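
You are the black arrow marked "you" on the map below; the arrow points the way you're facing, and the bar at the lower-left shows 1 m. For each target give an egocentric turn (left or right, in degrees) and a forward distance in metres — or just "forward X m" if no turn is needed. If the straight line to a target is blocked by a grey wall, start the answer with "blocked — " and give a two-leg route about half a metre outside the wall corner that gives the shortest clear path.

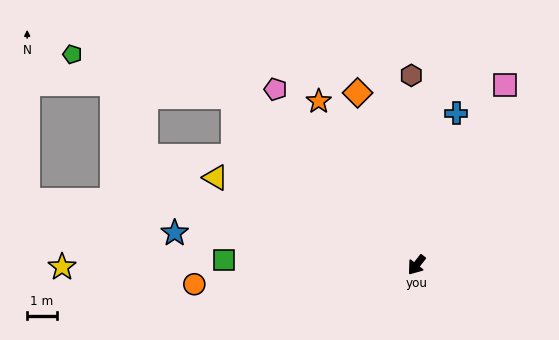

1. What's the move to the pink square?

turn right 168°, forward 6.8 m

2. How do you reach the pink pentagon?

turn right 103°, forward 7.7 m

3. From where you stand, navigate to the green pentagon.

blocked — turn right 94°, forward 8.5 m, then turn left 27°, forward 5.7 m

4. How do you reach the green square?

turn right 53°, forward 6.6 m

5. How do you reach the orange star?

turn right 111°, forward 6.5 m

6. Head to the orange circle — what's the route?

turn right 47°, forward 7.6 m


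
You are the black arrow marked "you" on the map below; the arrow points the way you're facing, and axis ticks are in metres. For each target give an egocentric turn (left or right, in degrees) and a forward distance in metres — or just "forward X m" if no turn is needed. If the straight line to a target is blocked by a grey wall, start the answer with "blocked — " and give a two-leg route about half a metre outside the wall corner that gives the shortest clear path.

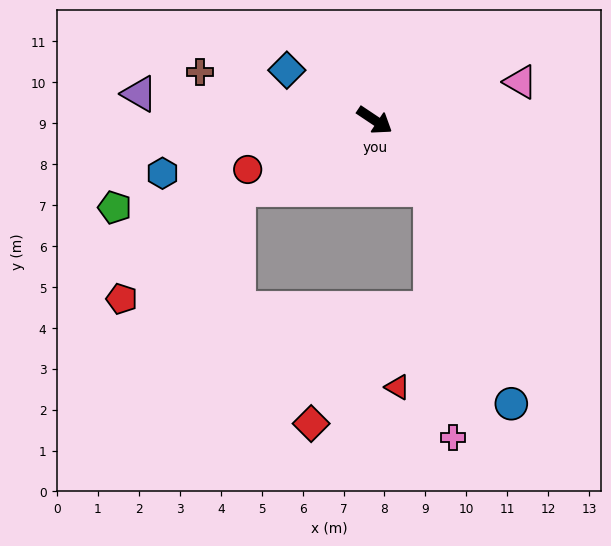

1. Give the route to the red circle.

turn right 125°, forward 3.3 m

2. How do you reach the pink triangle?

turn left 49°, forward 3.7 m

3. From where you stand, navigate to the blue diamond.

turn right 176°, forward 2.5 m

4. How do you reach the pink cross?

blocked — turn right 18°, forward 2.2 m, then turn right 33°, forward 6.1 m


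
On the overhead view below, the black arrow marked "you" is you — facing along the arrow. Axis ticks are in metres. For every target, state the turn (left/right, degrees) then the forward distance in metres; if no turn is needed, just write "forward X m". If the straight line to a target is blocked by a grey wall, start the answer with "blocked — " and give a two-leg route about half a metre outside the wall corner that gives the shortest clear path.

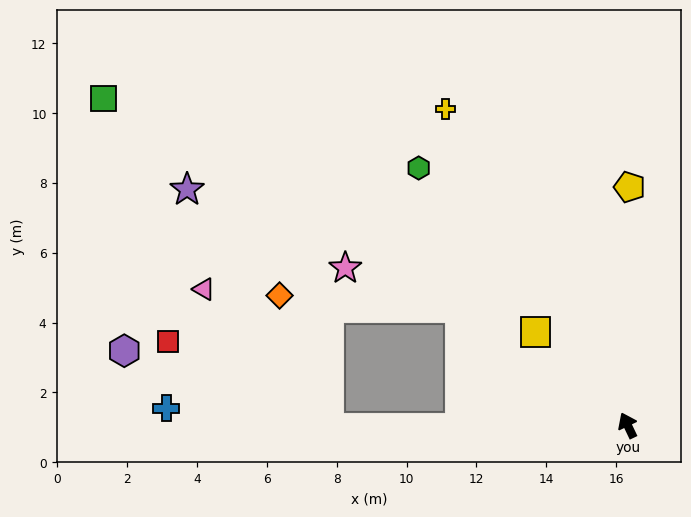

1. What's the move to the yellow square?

turn left 19°, forward 3.8 m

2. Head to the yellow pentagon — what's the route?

turn right 26°, forward 6.8 m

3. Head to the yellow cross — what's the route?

turn left 4°, forward 10.5 m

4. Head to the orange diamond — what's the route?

blocked — turn left 65°, forward 8.5 m, then turn right 70°, forward 4.0 m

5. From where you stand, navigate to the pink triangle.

blocked — turn left 65°, forward 8.5 m, then turn right 48°, forward 5.3 m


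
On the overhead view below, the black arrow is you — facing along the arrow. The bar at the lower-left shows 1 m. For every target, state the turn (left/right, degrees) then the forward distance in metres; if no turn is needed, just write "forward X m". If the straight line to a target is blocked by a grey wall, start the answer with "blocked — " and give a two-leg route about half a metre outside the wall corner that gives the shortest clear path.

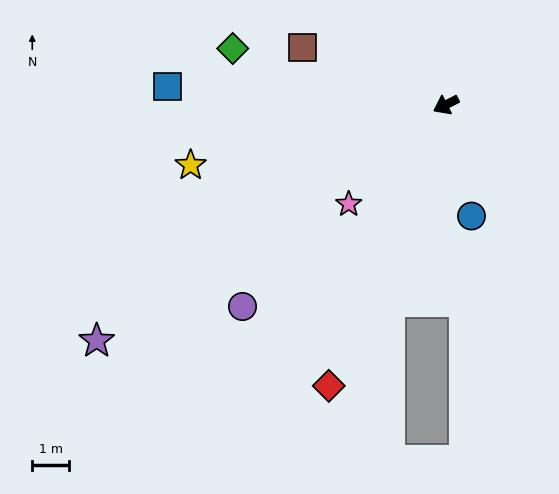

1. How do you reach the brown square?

turn right 48°, forward 4.2 m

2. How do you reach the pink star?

turn left 19°, forward 3.7 m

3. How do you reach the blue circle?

turn left 76°, forward 3.1 m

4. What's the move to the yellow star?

turn right 14°, forward 7.1 m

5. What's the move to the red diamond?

turn left 40°, forward 8.2 m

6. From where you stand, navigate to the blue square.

turn right 31°, forward 7.5 m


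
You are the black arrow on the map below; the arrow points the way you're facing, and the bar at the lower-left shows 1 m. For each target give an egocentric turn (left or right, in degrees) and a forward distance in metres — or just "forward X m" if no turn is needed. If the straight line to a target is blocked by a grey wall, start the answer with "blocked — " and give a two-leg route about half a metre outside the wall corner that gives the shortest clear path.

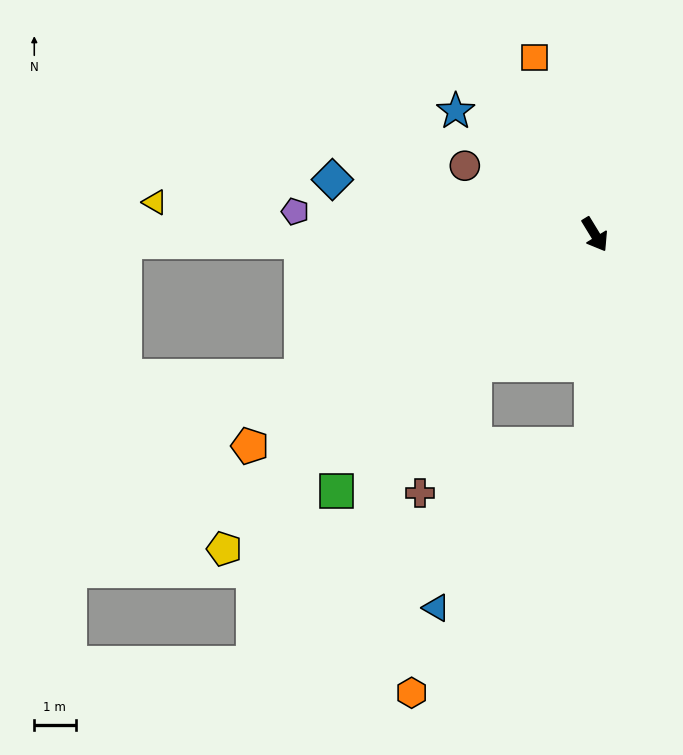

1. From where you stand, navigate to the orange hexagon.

blocked — turn right 32°, forward 5.1 m, then turn right 35°, forward 7.4 m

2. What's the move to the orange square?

turn left 167°, forward 4.5 m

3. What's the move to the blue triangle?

blocked — turn right 74°, forward 4.3 m, then turn left 34°, forward 6.0 m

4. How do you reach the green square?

turn right 77°, forward 8.8 m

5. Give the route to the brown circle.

turn right 149°, forward 3.6 m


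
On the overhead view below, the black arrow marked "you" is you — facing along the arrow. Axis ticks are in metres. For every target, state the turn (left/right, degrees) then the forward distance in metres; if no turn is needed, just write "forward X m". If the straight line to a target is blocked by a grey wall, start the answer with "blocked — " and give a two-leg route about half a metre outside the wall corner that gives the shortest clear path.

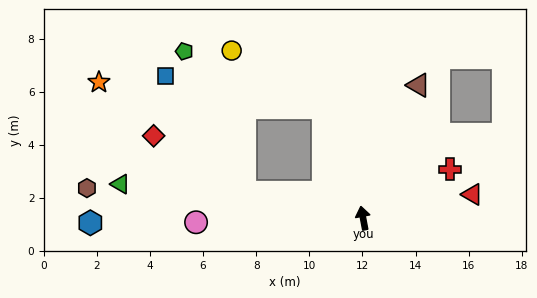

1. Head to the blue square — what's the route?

blocked — turn left 67°, forward 4.6 m, then turn right 43°, forward 5.3 m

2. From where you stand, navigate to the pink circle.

turn left 81°, forward 6.3 m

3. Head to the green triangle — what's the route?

turn left 71°, forward 9.2 m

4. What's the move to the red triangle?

turn right 88°, forward 4.2 m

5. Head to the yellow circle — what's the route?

blocked — turn left 9°, forward 4.4 m, then turn left 38°, forward 4.1 m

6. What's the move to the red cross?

turn right 71°, forward 3.8 m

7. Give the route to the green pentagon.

blocked — turn left 9°, forward 4.4 m, then turn left 48°, forward 5.6 m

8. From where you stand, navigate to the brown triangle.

turn right 33°, forward 5.4 m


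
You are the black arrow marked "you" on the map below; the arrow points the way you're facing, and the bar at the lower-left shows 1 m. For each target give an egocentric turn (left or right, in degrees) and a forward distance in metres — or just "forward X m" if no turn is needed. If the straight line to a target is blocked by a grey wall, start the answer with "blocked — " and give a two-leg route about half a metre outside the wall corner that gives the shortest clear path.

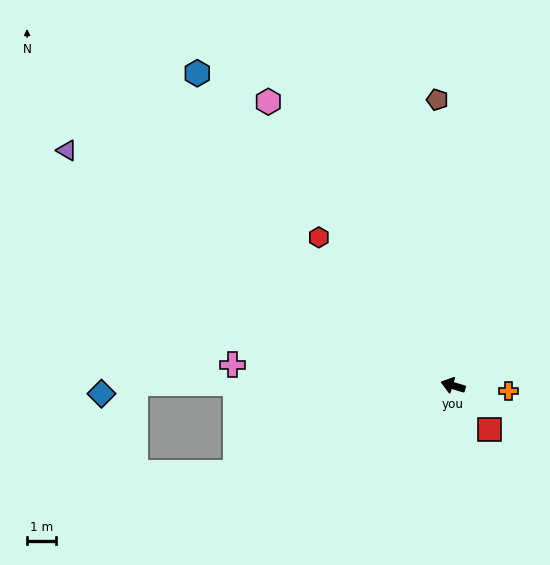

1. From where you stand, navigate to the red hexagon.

turn right 31°, forward 6.8 m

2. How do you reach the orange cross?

turn right 169°, forward 1.9 m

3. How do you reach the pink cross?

turn left 11°, forward 7.6 m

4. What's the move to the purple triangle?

turn right 15°, forward 15.5 m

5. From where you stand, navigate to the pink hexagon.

turn right 40°, forward 11.6 m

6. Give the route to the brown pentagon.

turn right 70°, forward 9.8 m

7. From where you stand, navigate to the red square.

turn left 147°, forward 2.0 m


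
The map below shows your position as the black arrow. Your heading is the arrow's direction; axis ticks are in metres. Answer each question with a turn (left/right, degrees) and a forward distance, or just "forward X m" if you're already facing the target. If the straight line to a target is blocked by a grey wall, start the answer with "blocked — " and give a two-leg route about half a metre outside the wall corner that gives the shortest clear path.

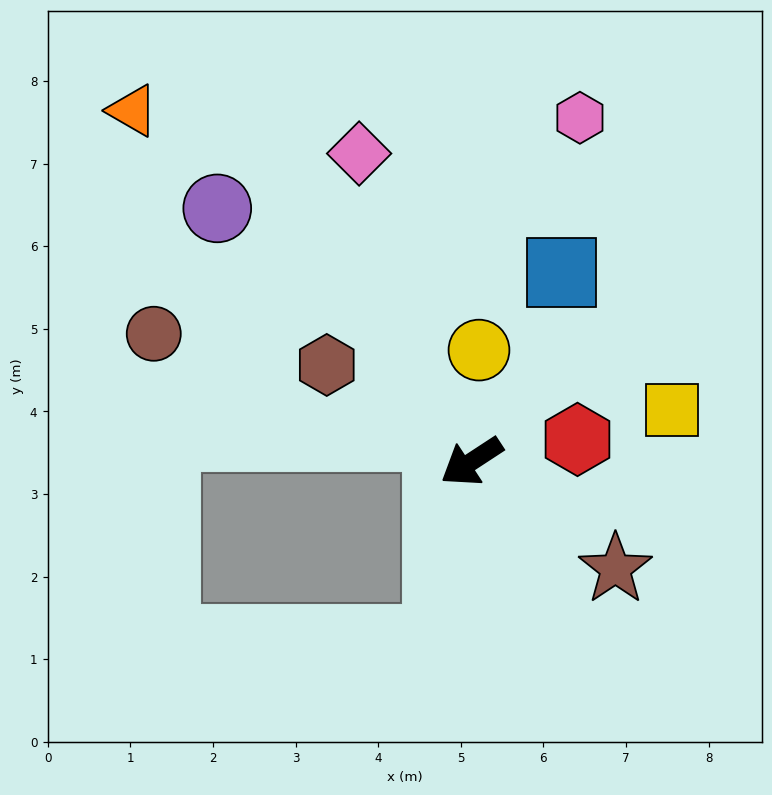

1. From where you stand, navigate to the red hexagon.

turn left 159°, forward 1.3 m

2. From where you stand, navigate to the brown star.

turn left 110°, forward 2.2 m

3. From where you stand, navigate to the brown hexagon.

turn right 67°, forward 2.1 m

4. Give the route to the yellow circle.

turn right 127°, forward 1.4 m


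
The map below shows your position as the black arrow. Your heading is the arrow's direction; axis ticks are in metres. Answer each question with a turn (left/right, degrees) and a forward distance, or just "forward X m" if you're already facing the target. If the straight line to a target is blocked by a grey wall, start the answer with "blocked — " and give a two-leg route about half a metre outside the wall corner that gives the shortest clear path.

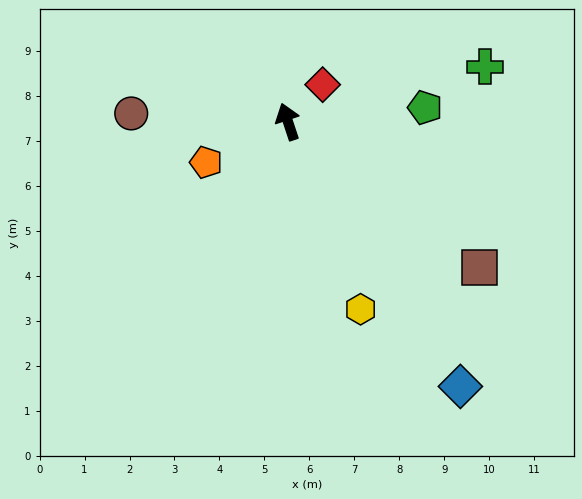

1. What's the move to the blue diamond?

turn right 165°, forward 7.0 m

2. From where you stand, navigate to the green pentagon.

turn right 103°, forward 3.1 m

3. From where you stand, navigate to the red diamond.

turn right 62°, forward 1.1 m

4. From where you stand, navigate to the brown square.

turn right 146°, forward 5.4 m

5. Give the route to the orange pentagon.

turn left 98°, forward 2.0 m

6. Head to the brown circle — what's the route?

turn left 69°, forward 3.5 m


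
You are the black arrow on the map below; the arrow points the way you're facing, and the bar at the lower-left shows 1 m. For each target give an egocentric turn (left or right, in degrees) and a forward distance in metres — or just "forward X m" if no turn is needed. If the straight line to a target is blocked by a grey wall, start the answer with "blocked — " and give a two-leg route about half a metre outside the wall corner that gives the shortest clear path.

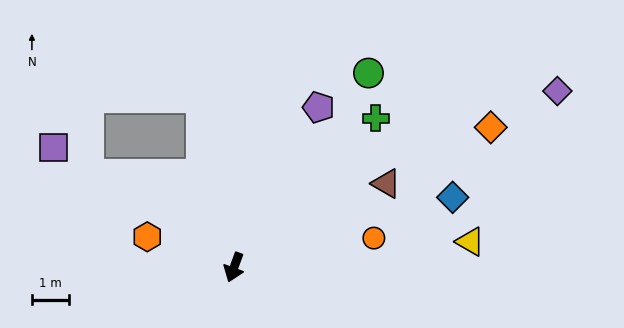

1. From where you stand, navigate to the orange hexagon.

turn right 89°, forward 2.4 m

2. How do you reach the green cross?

turn left 157°, forward 5.5 m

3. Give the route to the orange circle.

turn left 122°, forward 3.8 m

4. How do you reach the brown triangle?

turn left 139°, forward 4.6 m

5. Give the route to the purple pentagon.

turn left 172°, forward 4.8 m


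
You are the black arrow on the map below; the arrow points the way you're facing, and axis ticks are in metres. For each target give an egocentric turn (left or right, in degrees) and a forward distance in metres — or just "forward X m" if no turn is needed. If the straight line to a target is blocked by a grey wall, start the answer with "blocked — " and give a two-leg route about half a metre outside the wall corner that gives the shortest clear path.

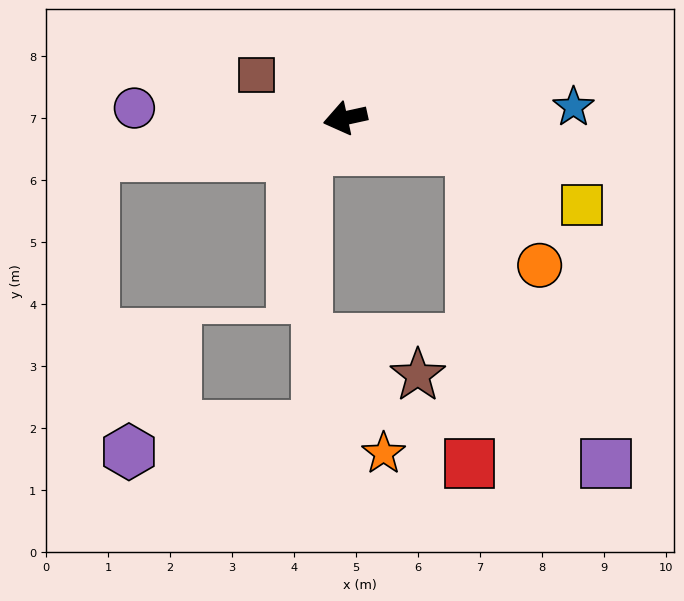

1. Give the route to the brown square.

turn right 38°, forward 1.6 m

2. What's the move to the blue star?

turn left 170°, forward 3.7 m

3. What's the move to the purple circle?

turn right 15°, forward 3.4 m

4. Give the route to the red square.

blocked — turn left 154°, forward 2.1 m, then turn right 77°, forward 5.1 m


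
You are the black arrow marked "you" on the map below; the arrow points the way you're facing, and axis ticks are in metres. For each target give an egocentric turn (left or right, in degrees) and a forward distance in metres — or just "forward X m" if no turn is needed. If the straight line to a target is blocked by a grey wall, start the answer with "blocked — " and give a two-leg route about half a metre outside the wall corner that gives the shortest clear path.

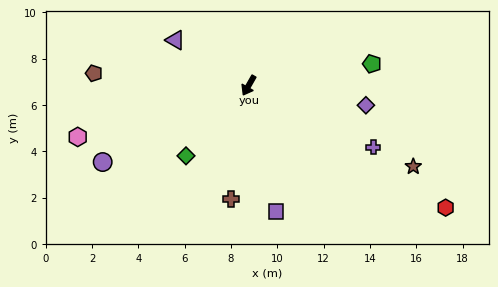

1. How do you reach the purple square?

turn left 42°, forward 5.6 m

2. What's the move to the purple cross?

turn left 93°, forward 6.0 m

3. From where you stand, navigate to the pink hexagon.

turn right 44°, forward 7.7 m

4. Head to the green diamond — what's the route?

turn right 12°, forward 4.1 m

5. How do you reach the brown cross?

turn left 21°, forward 5.0 m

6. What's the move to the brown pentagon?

turn right 65°, forward 6.7 m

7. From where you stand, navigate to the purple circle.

turn right 33°, forward 7.1 m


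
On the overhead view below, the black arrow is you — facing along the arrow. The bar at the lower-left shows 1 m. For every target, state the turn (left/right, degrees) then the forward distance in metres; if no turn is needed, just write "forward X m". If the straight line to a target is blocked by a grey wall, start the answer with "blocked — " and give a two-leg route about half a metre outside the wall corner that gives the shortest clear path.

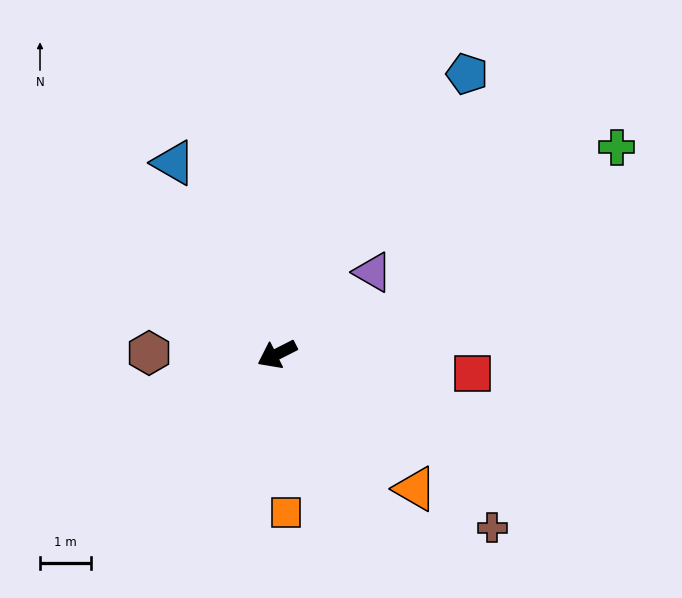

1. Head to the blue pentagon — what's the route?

turn right 151°, forward 6.6 m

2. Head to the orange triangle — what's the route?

turn left 109°, forward 3.8 m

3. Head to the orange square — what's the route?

turn left 66°, forward 3.1 m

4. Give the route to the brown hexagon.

turn right 27°, forward 2.5 m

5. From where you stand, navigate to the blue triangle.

turn right 88°, forward 4.3 m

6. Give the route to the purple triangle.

turn right 166°, forward 2.5 m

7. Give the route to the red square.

turn left 147°, forward 3.8 m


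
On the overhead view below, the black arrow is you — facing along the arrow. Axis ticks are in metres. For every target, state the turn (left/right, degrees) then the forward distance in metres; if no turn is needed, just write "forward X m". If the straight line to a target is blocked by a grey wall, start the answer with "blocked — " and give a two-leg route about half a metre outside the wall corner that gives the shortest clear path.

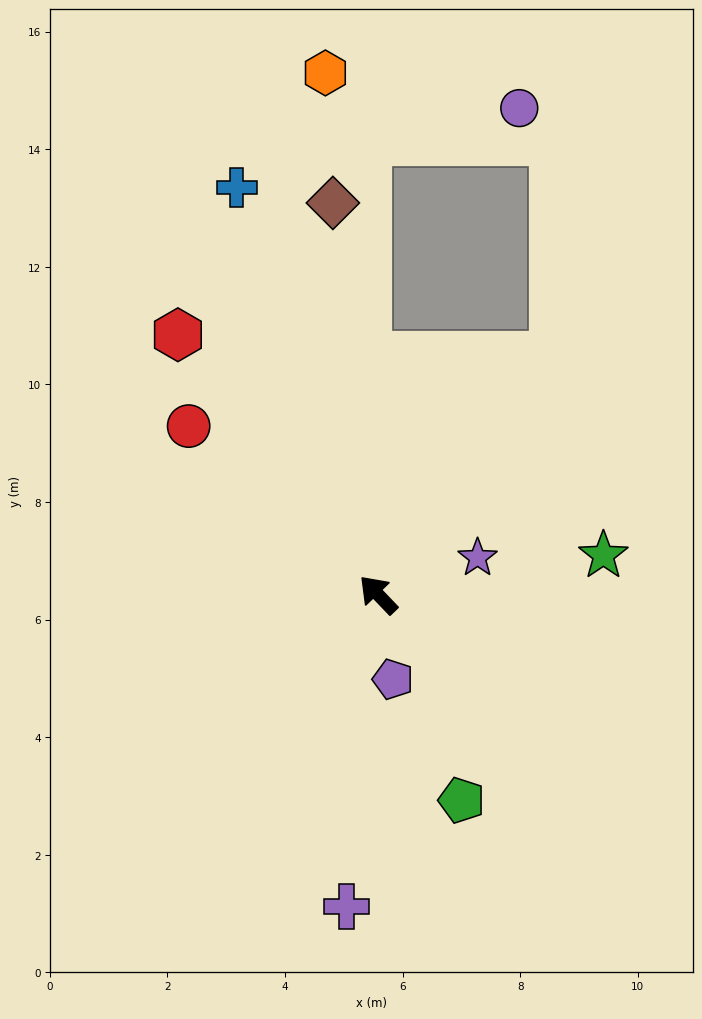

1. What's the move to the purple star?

turn right 113°, forward 1.8 m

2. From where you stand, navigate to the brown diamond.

turn right 37°, forward 6.7 m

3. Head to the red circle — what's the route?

turn left 5°, forward 4.3 m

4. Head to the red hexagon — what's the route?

turn right 6°, forward 5.6 m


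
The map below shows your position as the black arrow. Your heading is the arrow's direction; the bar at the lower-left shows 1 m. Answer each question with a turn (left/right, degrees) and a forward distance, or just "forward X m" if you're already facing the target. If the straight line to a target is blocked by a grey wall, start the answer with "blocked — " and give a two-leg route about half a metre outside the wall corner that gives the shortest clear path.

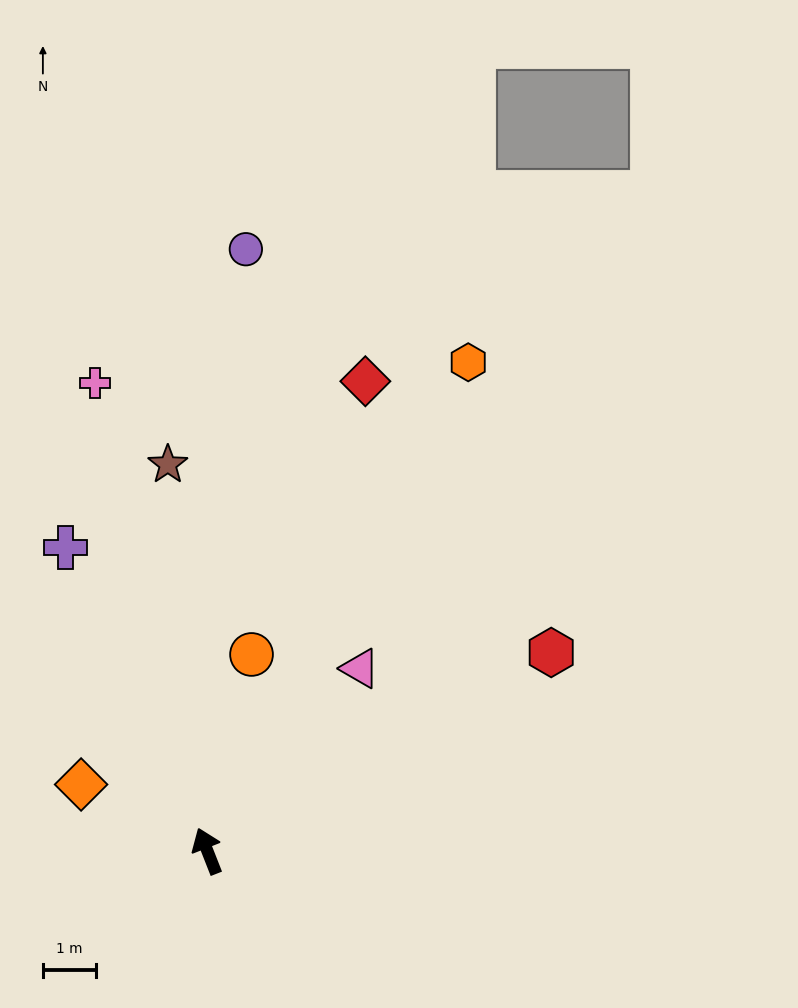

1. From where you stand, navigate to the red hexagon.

turn right 81°, forward 7.5 m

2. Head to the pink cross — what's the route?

turn right 8°, forward 9.1 m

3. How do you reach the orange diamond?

turn left 41°, forward 2.7 m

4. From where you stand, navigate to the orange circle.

turn right 34°, forward 3.8 m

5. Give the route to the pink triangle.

turn right 61°, forward 4.5 m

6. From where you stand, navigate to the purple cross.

turn left 4°, forward 6.3 m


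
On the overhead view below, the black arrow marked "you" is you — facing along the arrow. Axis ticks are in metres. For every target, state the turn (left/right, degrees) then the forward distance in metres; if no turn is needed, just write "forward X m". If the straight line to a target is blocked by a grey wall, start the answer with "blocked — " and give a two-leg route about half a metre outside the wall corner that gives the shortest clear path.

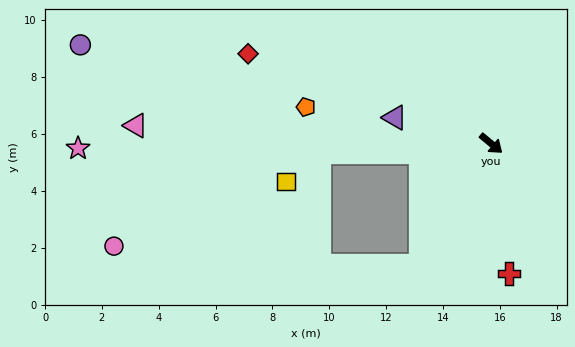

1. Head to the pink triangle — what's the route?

turn right 143°, forward 12.5 m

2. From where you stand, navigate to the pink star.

turn right 140°, forward 14.5 m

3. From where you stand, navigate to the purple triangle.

turn right 155°, forward 3.5 m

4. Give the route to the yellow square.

blocked — turn right 137°, forward 6.0 m, then turn left 37°, forward 1.6 m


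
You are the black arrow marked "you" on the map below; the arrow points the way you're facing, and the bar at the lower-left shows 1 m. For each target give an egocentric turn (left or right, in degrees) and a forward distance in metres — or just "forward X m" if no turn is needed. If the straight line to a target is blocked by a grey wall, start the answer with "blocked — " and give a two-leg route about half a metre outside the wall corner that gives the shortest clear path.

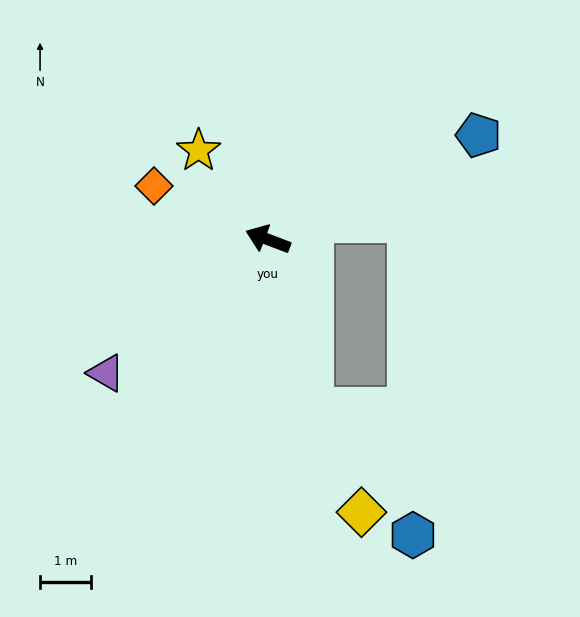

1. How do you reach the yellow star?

turn right 31°, forward 2.2 m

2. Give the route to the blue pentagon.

turn right 133°, forward 4.6 m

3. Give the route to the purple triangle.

turn left 60°, forward 4.1 m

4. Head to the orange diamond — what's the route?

turn right 4°, forward 2.5 m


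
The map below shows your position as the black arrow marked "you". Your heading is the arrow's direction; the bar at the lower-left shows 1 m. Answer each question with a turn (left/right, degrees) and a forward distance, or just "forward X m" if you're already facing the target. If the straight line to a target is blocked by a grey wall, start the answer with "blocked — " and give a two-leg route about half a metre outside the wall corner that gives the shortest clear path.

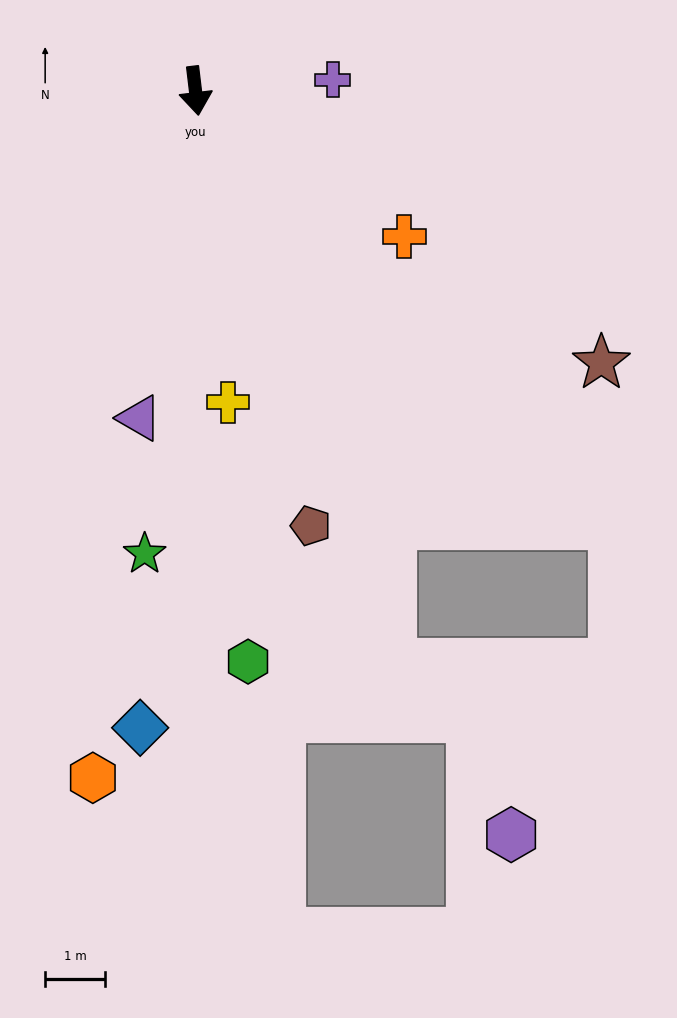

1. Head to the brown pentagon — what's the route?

turn left 8°, forward 7.5 m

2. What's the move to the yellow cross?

forward 5.3 m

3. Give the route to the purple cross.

turn left 88°, forward 2.3 m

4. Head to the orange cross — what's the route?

turn left 48°, forward 4.3 m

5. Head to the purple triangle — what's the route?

turn right 17°, forward 5.6 m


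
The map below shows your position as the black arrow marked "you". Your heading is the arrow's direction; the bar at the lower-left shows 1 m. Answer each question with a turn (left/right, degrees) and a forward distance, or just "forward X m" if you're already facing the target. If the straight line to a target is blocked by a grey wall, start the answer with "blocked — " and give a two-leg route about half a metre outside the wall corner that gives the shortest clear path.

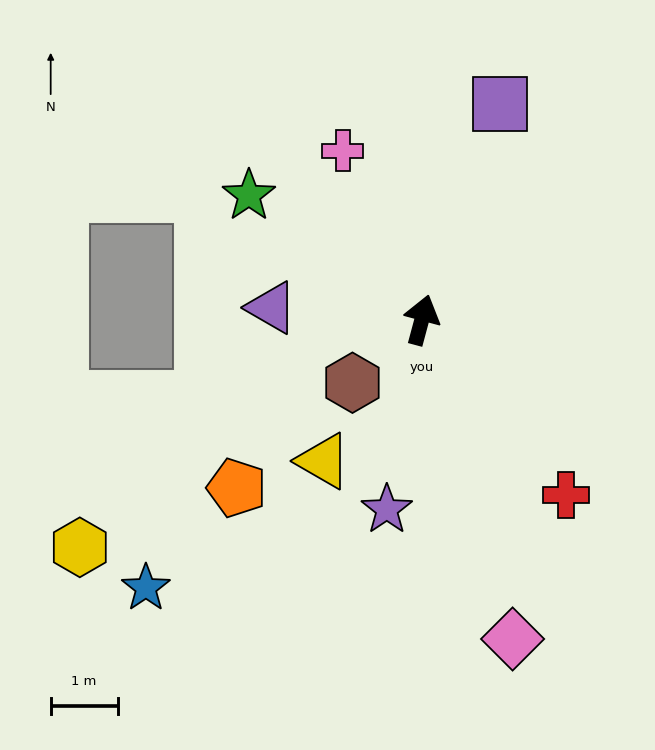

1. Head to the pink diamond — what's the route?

turn right 149°, forward 5.0 m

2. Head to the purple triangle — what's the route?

turn left 100°, forward 2.3 m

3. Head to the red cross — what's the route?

turn right 126°, forward 3.4 m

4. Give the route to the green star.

turn left 69°, forward 3.2 m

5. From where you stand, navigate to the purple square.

turn right 5°, forward 3.4 m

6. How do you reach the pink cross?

turn left 40°, forward 2.8 m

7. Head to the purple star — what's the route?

turn right 175°, forward 2.9 m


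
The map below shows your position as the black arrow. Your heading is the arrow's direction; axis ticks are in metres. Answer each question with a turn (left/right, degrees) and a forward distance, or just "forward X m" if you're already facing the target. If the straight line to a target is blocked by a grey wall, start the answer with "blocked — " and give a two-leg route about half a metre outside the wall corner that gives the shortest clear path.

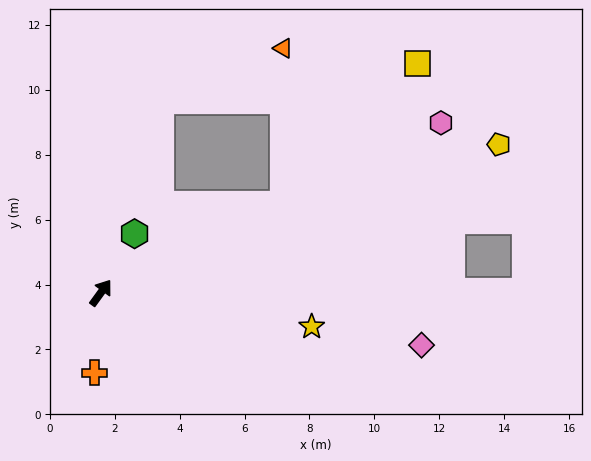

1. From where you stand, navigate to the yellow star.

turn right 63°, forward 6.6 m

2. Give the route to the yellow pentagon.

turn right 34°, forward 13.1 m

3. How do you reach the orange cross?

turn right 148°, forward 2.5 m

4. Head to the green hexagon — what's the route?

turn left 6°, forward 2.1 m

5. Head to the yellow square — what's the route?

blocked — turn right 28°, forward 6.3 m, then turn left 20°, forward 6.0 m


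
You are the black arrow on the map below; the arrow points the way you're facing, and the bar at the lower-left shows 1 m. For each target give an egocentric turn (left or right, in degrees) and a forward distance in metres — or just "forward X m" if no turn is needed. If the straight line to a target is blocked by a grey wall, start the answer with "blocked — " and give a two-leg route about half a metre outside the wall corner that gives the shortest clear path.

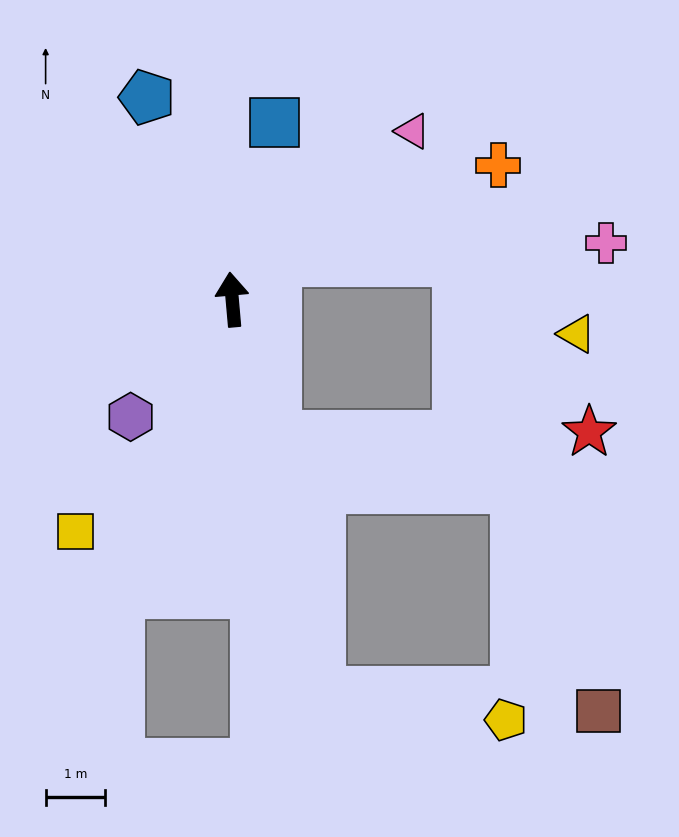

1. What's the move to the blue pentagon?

turn left 18°, forward 3.7 m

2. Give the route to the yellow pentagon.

blocked — turn right 172°, forward 6.7 m, then turn left 69°, forward 3.1 m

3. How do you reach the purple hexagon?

turn left 134°, forward 2.6 m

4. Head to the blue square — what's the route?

turn right 18°, forward 3.0 m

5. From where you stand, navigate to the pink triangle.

turn right 52°, forward 4.1 m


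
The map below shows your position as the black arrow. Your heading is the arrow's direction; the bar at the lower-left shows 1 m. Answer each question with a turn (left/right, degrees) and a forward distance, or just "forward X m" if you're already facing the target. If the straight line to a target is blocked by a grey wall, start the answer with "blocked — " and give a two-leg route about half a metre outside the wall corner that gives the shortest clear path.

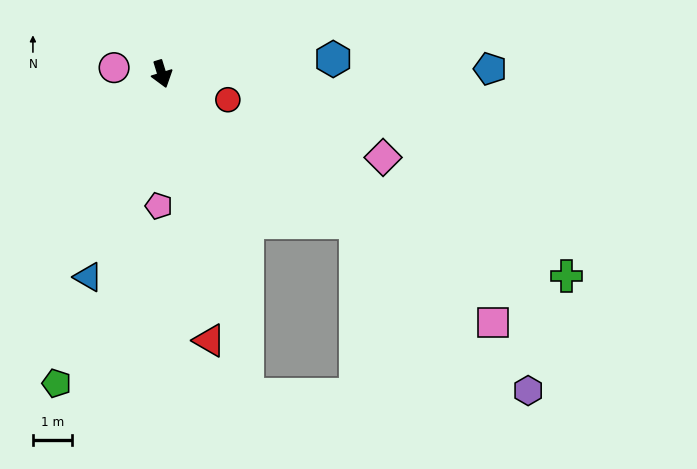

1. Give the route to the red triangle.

turn right 7°, forward 7.0 m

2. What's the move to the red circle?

turn left 52°, forward 1.8 m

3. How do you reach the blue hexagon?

turn left 78°, forward 4.4 m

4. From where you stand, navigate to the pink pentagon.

turn right 18°, forward 3.4 m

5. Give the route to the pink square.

turn left 36°, forward 10.6 m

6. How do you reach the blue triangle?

turn right 37°, forward 5.6 m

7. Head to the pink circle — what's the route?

turn right 115°, forward 1.2 m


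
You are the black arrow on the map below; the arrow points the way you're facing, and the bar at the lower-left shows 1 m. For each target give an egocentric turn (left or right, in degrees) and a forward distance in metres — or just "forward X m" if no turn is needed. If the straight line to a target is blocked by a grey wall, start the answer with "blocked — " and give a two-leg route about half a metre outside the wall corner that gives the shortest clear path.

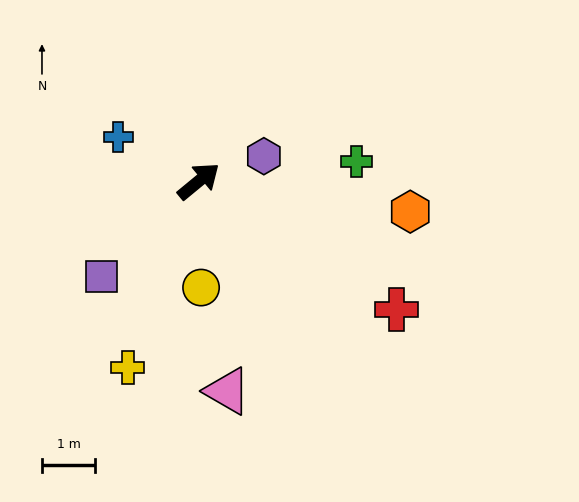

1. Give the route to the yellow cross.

turn right 150°, forward 3.7 m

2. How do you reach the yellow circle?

turn right 128°, forward 2.0 m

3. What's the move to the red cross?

turn right 73°, forward 4.4 m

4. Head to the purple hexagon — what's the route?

turn right 19°, forward 1.3 m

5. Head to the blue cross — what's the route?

turn left 112°, forward 1.7 m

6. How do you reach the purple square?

turn right 175°, forward 2.5 m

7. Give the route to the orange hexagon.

turn right 48°, forward 4.0 m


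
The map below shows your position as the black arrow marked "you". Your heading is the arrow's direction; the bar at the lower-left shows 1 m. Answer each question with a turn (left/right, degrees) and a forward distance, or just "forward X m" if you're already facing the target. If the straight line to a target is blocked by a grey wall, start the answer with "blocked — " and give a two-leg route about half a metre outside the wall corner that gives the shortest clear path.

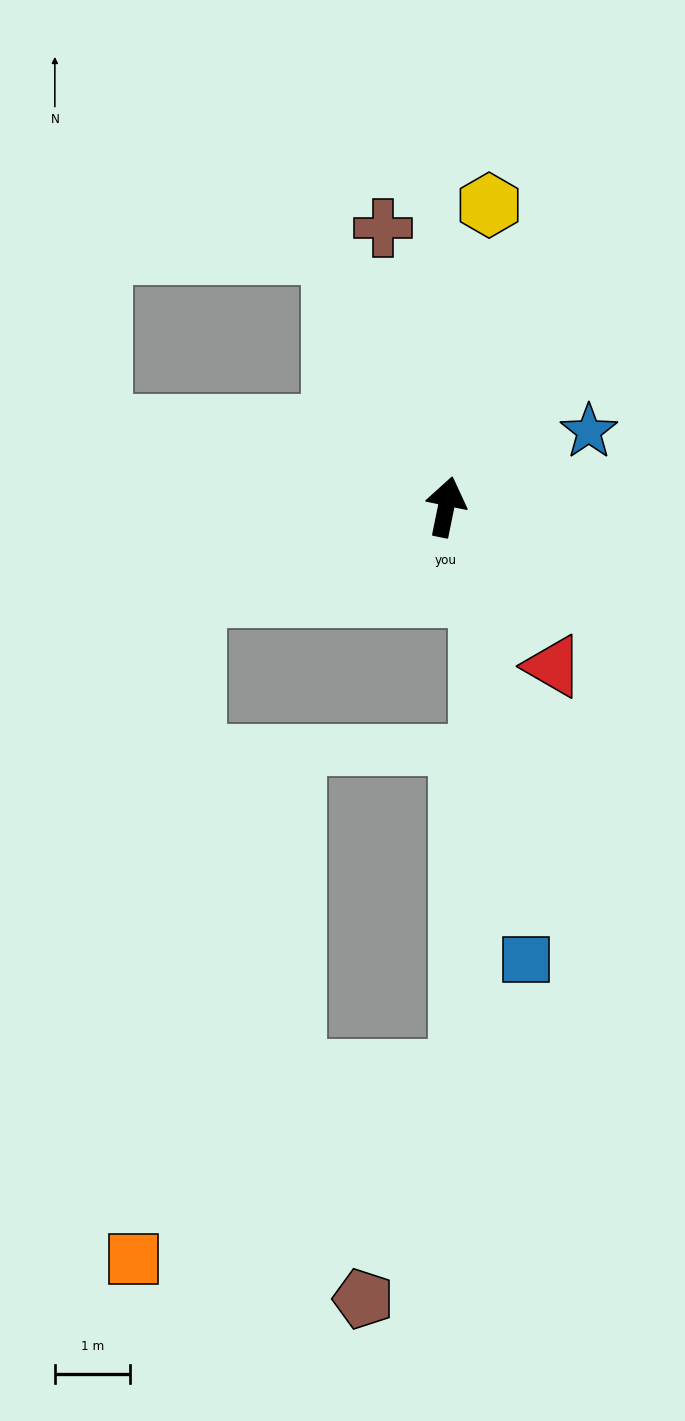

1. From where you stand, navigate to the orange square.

blocked — turn left 121°, forward 3.5 m, then turn left 65°, forward 8.8 m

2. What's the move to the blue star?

turn right 51°, forward 2.1 m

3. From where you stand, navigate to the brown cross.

turn left 24°, forward 3.8 m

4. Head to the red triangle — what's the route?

turn right 135°, forward 2.5 m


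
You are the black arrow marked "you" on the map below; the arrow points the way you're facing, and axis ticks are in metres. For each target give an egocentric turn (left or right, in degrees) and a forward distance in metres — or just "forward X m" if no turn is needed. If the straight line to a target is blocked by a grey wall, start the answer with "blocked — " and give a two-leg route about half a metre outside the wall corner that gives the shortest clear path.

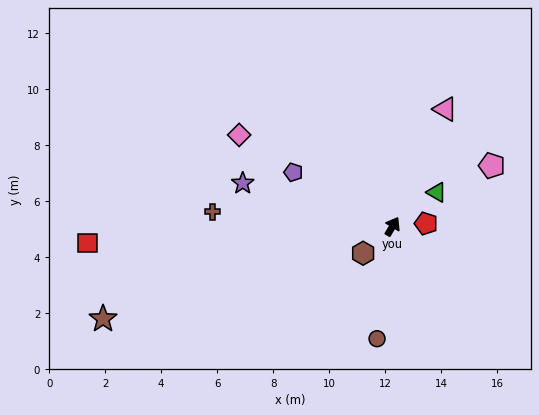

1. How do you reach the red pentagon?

turn right 54°, forward 1.2 m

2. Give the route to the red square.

turn left 124°, forward 10.9 m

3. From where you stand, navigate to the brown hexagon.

turn left 163°, forward 1.4 m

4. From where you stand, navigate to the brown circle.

turn right 157°, forward 4.0 m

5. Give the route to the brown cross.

turn left 116°, forward 6.4 m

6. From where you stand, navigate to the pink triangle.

turn left 7°, forward 4.6 m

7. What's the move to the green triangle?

turn right 22°, forward 2.0 m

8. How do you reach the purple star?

turn left 105°, forward 5.6 m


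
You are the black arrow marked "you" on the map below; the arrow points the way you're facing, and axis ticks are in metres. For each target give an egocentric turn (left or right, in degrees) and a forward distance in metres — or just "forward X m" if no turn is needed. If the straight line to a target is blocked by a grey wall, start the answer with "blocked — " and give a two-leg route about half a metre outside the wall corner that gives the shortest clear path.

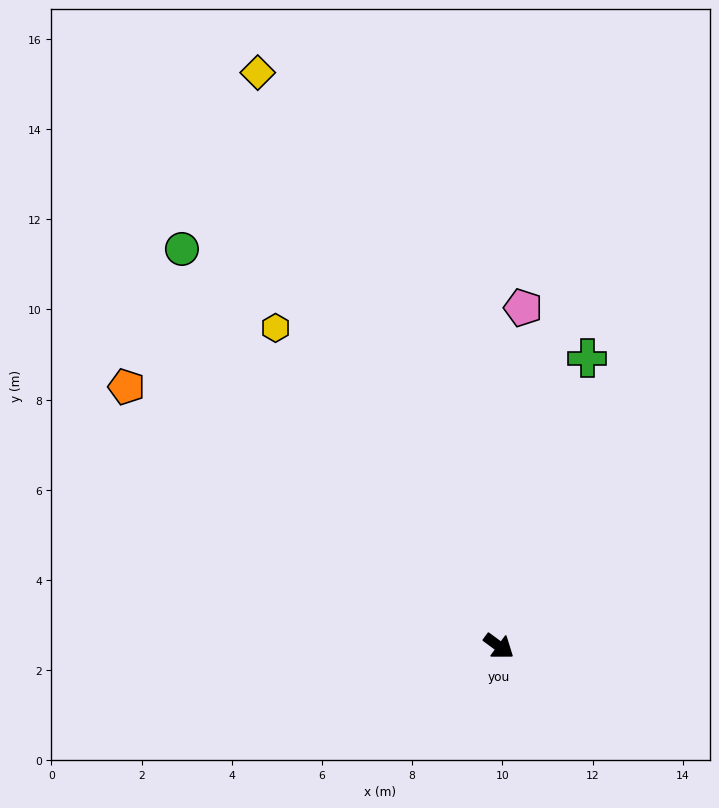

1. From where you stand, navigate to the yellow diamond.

turn left 149°, forward 13.8 m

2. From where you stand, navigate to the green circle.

turn left 165°, forward 11.3 m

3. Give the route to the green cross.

turn left 109°, forward 6.7 m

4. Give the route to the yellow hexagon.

turn left 161°, forward 8.6 m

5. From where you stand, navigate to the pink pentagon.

turn left 122°, forward 7.5 m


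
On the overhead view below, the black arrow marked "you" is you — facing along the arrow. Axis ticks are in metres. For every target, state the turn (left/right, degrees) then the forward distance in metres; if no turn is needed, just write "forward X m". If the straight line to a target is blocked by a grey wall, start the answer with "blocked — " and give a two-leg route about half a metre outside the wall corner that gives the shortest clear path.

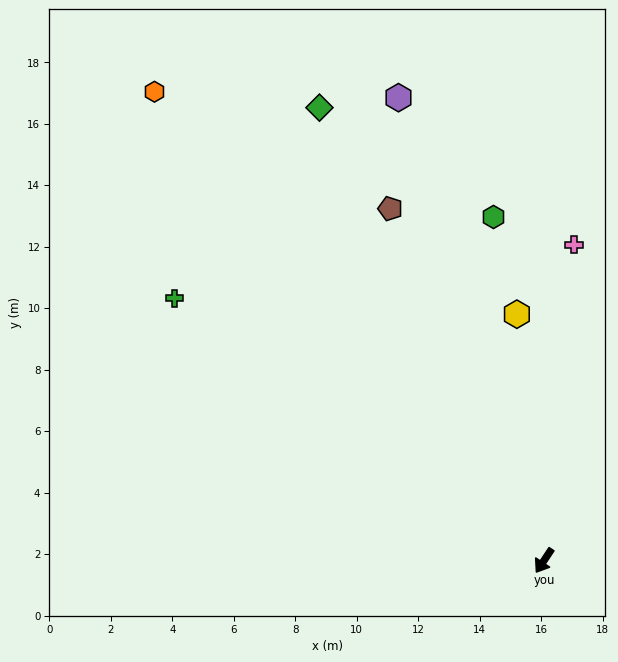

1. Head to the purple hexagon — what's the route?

turn right 129°, forward 15.8 m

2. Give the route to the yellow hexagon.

turn right 140°, forward 8.1 m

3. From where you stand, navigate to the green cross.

turn right 92°, forward 14.7 m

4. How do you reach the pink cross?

turn right 152°, forward 10.3 m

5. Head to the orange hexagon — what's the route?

turn right 107°, forward 19.8 m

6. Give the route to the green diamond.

turn right 120°, forward 16.5 m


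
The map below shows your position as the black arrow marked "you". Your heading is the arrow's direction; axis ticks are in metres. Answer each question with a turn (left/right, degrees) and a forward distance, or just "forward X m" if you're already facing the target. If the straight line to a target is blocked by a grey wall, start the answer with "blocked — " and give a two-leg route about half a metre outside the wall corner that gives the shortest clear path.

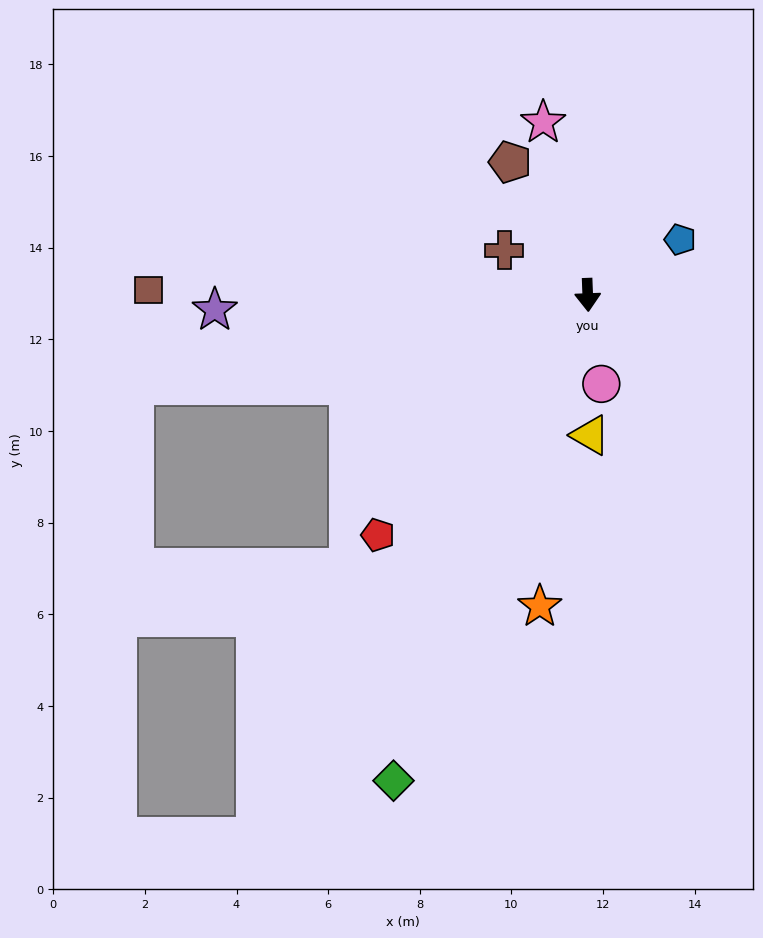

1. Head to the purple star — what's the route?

turn right 90°, forward 8.1 m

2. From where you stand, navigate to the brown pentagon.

turn right 152°, forward 3.4 m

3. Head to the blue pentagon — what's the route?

turn left 119°, forward 2.4 m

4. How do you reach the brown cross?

turn right 120°, forward 2.1 m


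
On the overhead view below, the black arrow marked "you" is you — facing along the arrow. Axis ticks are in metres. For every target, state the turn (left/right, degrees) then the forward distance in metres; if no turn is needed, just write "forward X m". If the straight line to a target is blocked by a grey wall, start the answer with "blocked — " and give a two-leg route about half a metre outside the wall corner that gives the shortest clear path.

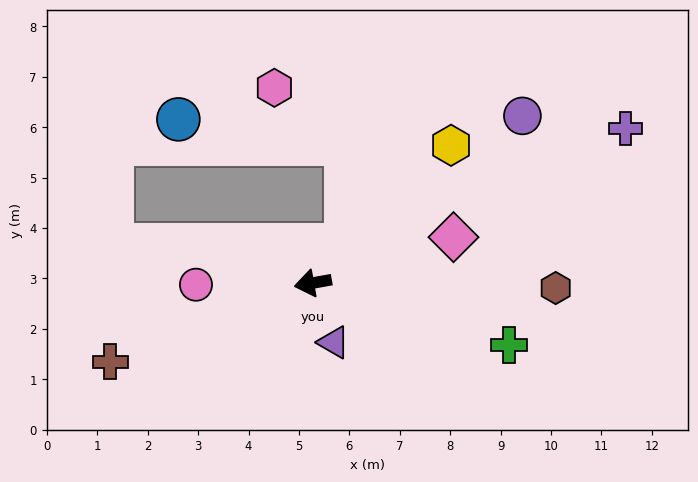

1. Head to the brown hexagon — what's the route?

turn left 169°, forward 4.8 m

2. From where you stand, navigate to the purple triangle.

turn left 99°, forward 1.2 m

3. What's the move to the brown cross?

turn left 11°, forward 4.3 m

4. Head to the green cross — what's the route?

turn left 152°, forward 4.1 m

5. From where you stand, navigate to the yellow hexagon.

turn right 145°, forward 3.9 m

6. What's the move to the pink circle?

turn right 9°, forward 2.3 m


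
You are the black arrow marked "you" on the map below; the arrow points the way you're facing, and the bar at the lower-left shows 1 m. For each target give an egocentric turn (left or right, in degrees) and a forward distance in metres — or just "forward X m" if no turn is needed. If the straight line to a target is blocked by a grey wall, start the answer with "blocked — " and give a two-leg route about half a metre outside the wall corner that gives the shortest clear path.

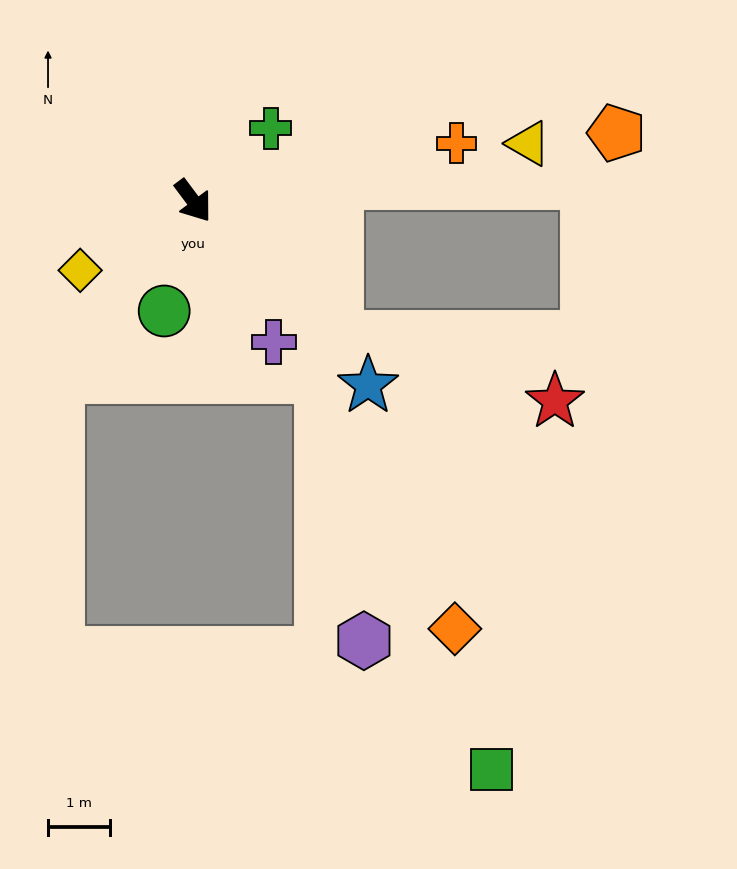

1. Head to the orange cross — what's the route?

turn left 66°, forward 4.3 m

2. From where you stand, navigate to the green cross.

turn left 96°, forward 1.7 m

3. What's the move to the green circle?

turn right 52°, forward 1.8 m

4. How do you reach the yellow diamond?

turn right 95°, forward 2.1 m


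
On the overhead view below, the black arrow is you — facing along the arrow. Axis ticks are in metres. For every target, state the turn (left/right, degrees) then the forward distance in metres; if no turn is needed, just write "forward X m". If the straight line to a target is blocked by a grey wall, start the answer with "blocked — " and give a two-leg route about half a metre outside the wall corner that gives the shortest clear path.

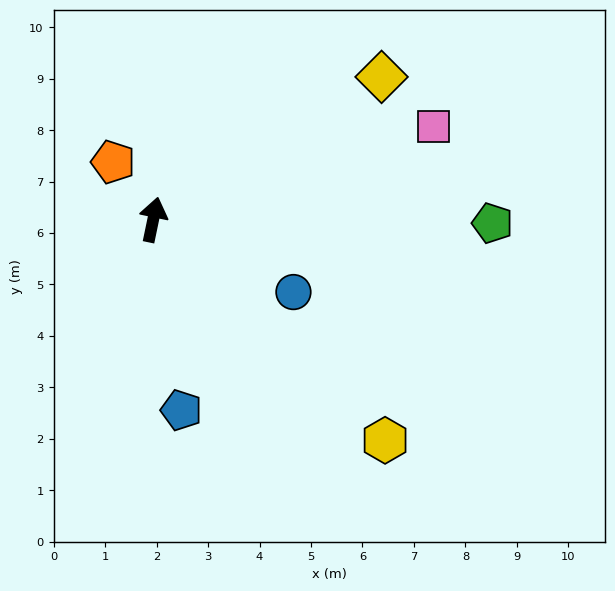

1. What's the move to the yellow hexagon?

turn right 122°, forward 6.2 m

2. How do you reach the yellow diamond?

turn right 46°, forward 5.2 m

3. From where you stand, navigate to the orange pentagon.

turn left 47°, forward 1.4 m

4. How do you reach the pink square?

turn right 60°, forward 5.7 m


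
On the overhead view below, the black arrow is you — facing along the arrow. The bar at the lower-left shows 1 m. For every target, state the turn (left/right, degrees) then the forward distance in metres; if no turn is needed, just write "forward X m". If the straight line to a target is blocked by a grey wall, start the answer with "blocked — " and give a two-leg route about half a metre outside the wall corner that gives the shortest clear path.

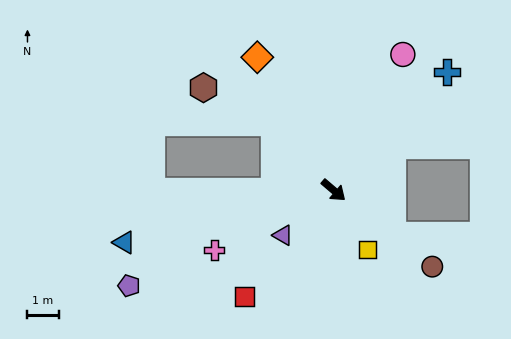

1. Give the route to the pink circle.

turn left 103°, forward 4.9 m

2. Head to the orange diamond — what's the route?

turn left 160°, forward 4.9 m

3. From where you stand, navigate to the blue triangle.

turn right 126°, forward 6.9 m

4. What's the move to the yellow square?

turn right 20°, forward 2.2 m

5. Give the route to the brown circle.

turn left 3°, forward 4.0 m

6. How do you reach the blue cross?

turn left 87°, forward 5.3 m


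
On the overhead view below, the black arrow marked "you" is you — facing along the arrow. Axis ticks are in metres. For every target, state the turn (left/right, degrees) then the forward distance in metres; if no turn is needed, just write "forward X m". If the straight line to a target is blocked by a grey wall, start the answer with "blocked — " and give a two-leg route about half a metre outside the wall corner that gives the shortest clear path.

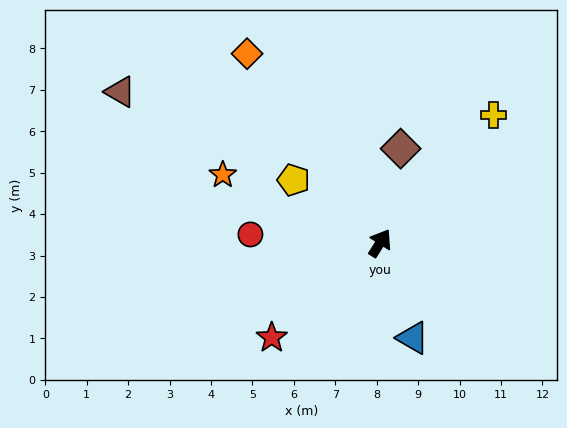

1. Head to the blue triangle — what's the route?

turn right 129°, forward 2.4 m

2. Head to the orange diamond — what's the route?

turn left 67°, forward 5.6 m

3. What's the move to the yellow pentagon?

turn left 86°, forward 2.6 m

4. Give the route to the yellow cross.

turn right 9°, forward 4.1 m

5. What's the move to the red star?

turn left 163°, forward 3.5 m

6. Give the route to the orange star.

turn left 99°, forward 4.1 m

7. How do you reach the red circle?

turn left 119°, forward 3.1 m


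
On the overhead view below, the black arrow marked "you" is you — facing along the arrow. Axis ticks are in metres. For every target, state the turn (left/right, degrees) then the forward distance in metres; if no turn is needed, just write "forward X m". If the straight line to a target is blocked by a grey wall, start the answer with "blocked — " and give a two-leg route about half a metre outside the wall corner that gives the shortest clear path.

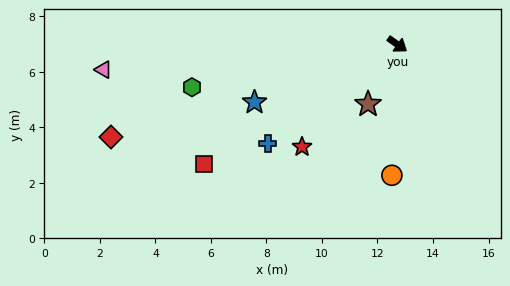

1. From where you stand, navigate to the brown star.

turn right 81°, forward 2.4 m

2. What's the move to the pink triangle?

turn right 140°, forward 10.6 m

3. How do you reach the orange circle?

turn right 57°, forward 4.7 m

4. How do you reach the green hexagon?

turn right 133°, forward 7.6 m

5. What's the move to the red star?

turn right 98°, forward 5.0 m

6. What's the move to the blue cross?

turn right 107°, forward 5.9 m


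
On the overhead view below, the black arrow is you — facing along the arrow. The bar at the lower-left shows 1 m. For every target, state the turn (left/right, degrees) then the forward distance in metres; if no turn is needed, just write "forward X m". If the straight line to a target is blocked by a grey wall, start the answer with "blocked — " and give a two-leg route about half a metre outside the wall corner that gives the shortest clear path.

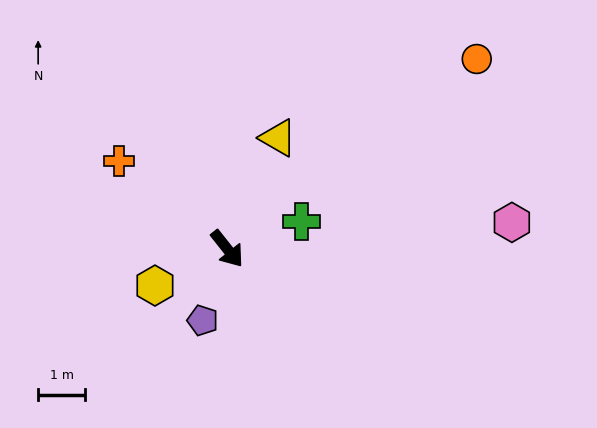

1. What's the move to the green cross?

turn left 72°, forward 1.7 m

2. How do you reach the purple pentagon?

turn right 57°, forward 1.6 m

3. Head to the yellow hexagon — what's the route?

turn right 101°, forward 1.7 m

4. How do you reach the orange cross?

turn right 168°, forward 3.0 m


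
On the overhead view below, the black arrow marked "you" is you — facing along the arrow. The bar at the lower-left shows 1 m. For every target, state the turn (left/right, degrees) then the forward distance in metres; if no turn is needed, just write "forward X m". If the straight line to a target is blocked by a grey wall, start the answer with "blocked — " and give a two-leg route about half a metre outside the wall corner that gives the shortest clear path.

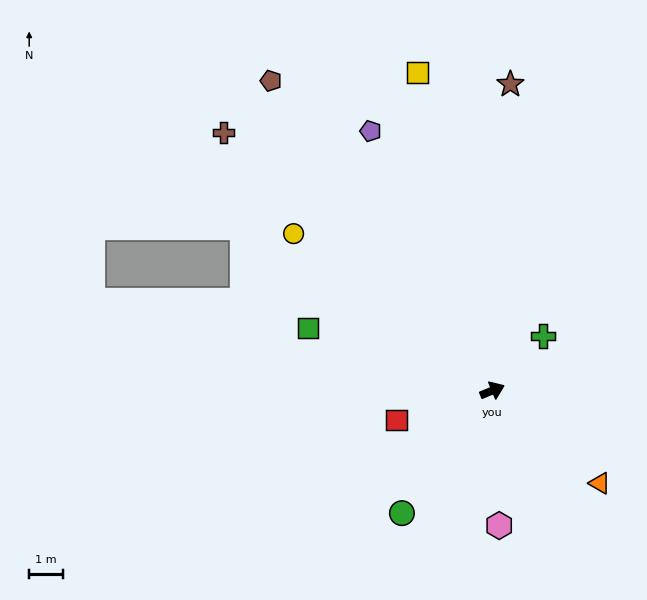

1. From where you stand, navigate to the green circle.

turn right 149°, forward 4.5 m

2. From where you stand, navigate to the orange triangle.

turn right 63°, forward 4.2 m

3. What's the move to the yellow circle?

turn left 119°, forward 7.5 m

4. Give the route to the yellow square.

turn left 81°, forward 9.7 m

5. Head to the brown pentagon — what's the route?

turn left 103°, forward 11.3 m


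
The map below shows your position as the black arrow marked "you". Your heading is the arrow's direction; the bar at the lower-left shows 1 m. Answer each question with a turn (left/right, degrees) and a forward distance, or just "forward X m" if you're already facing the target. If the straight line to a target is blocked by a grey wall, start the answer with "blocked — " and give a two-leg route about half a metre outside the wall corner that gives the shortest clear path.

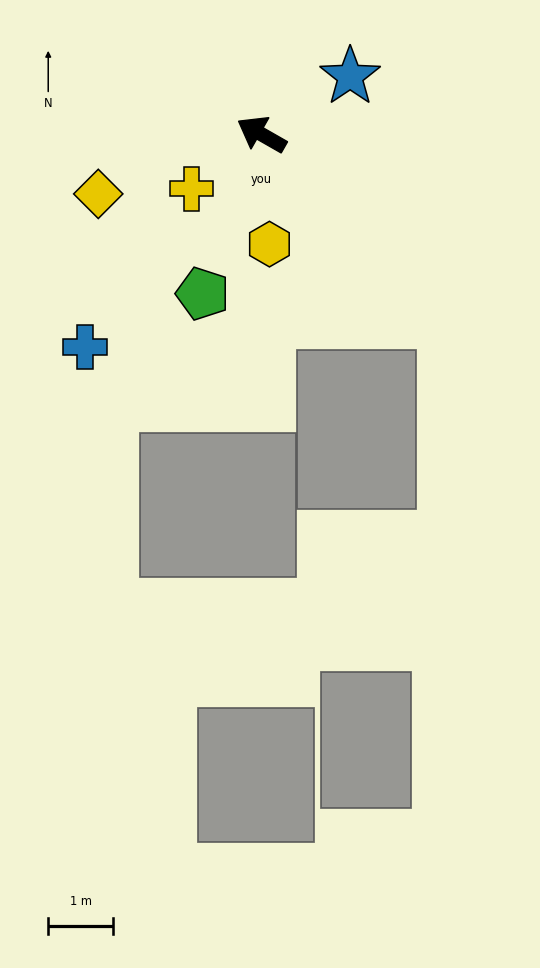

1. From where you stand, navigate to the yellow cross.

turn left 68°, forward 1.4 m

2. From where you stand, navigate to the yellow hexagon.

turn left 124°, forward 1.7 m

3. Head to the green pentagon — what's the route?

turn left 99°, forward 2.6 m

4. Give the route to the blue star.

turn right 117°, forward 1.6 m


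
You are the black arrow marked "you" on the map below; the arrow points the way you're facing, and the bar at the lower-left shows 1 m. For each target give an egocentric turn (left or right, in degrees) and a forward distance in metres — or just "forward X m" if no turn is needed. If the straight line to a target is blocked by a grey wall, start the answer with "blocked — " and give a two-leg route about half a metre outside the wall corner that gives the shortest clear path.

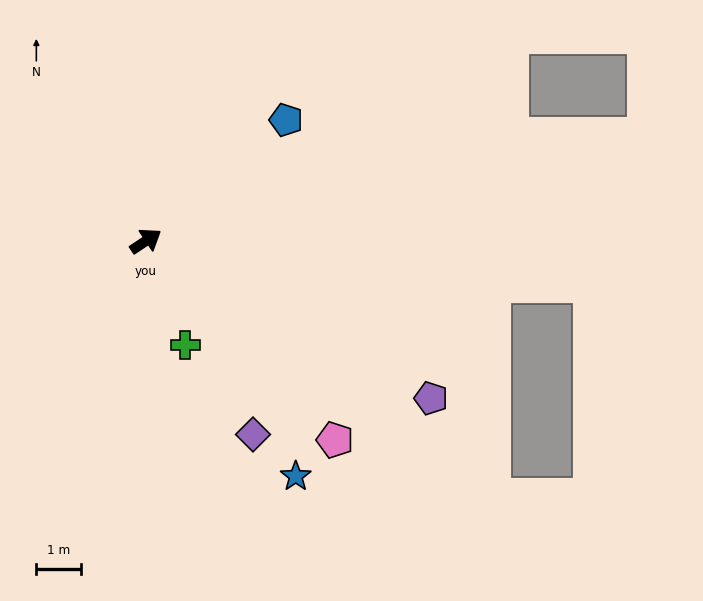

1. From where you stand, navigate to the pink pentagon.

turn right 80°, forward 6.2 m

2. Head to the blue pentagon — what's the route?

turn left 7°, forward 4.2 m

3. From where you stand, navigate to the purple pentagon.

turn right 63°, forward 7.3 m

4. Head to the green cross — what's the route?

turn right 103°, forward 2.5 m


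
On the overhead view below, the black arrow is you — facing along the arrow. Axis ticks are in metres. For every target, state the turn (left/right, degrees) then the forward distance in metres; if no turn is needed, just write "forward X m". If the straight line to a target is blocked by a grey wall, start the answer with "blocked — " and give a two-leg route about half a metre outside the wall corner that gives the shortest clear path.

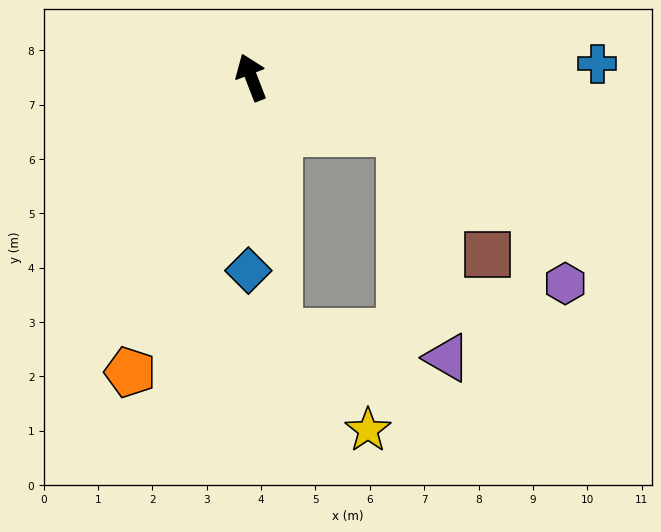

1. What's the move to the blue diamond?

turn left 158°, forward 3.6 m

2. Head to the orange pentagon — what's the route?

turn left 136°, forward 5.9 m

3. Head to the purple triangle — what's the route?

blocked — turn right 132°, forward 2.9 m, then turn right 57°, forward 4.2 m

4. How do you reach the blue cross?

turn right 109°, forward 6.4 m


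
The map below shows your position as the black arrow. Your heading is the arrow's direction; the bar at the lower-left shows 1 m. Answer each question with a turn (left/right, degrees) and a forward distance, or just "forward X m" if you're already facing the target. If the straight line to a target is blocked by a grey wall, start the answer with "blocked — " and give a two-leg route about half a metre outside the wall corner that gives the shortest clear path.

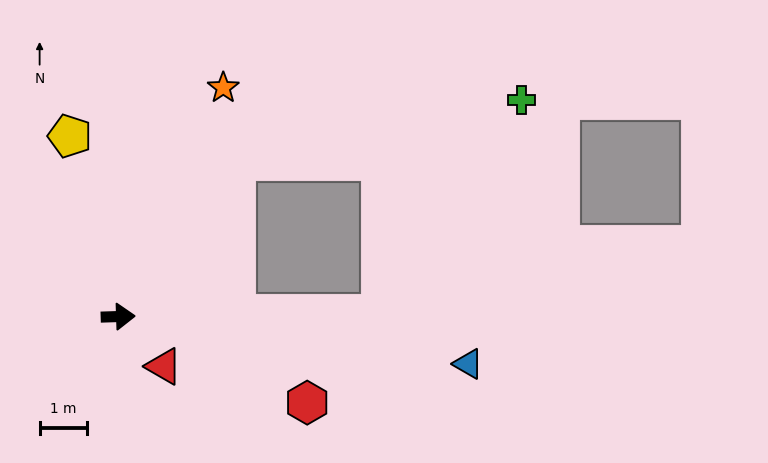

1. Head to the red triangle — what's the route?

turn right 49°, forward 1.4 m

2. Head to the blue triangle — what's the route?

turn right 10°, forward 7.4 m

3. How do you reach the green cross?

blocked — turn left 51°, forward 4.1 m, then turn right 41°, forward 6.1 m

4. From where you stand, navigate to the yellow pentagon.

turn left 103°, forward 3.9 m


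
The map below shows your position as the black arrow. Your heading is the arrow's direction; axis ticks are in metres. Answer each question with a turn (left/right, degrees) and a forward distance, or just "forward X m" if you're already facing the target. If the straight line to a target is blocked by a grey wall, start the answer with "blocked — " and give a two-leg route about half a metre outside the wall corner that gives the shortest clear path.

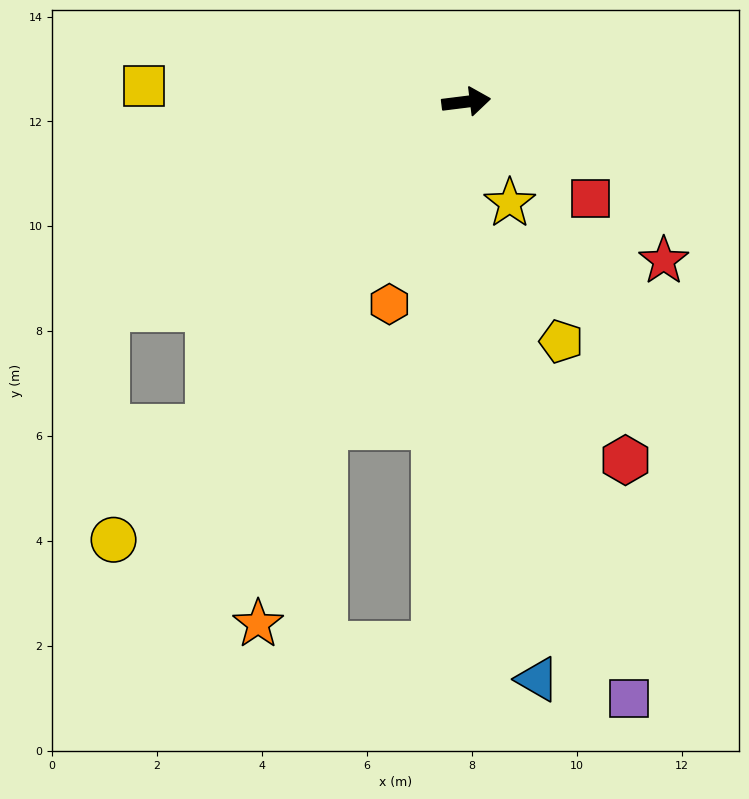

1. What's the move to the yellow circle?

turn right 136°, forward 10.7 m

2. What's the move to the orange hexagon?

turn right 118°, forward 4.1 m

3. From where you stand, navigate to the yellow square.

turn left 170°, forward 6.2 m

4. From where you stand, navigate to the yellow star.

turn right 74°, forward 2.1 m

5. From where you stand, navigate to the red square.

turn right 45°, forward 3.0 m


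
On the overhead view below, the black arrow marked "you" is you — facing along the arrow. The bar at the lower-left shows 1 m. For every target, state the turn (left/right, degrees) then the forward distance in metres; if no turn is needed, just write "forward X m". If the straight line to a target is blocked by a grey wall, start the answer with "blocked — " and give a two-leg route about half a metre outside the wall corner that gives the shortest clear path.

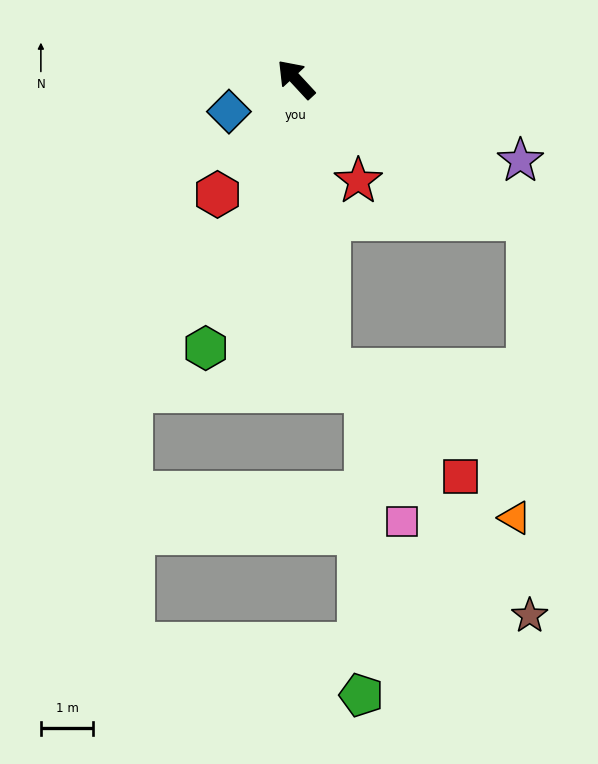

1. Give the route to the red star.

turn left 169°, forward 2.3 m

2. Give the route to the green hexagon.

turn left 119°, forward 5.4 m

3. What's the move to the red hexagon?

turn left 103°, forward 2.7 m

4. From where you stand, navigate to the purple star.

turn right 153°, forward 4.6 m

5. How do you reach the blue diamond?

turn left 73°, forward 1.4 m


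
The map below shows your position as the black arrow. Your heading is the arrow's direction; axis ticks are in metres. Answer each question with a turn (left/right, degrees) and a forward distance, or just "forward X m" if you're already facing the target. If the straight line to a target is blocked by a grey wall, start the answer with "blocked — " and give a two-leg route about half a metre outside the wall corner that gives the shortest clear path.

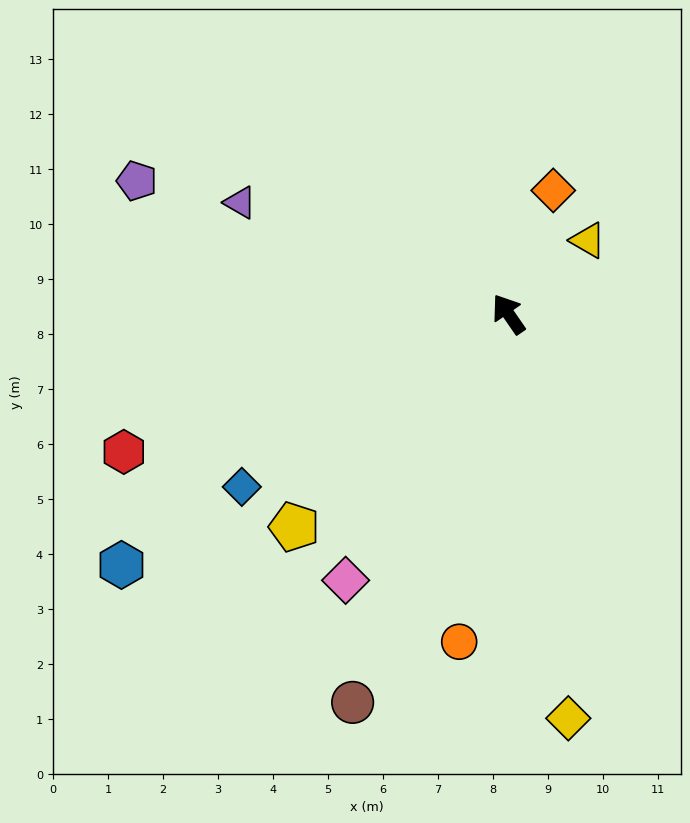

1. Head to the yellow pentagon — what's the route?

turn left 100°, forward 5.5 m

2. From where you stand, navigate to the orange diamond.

turn right 54°, forward 2.4 m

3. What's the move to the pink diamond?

turn left 114°, forward 5.7 m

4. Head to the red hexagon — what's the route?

turn left 75°, forward 7.4 m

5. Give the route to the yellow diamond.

turn left 154°, forward 7.4 m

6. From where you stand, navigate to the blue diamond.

turn left 88°, forward 5.8 m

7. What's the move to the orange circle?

turn left 137°, forward 6.0 m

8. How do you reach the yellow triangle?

turn right 82°, forward 2.0 m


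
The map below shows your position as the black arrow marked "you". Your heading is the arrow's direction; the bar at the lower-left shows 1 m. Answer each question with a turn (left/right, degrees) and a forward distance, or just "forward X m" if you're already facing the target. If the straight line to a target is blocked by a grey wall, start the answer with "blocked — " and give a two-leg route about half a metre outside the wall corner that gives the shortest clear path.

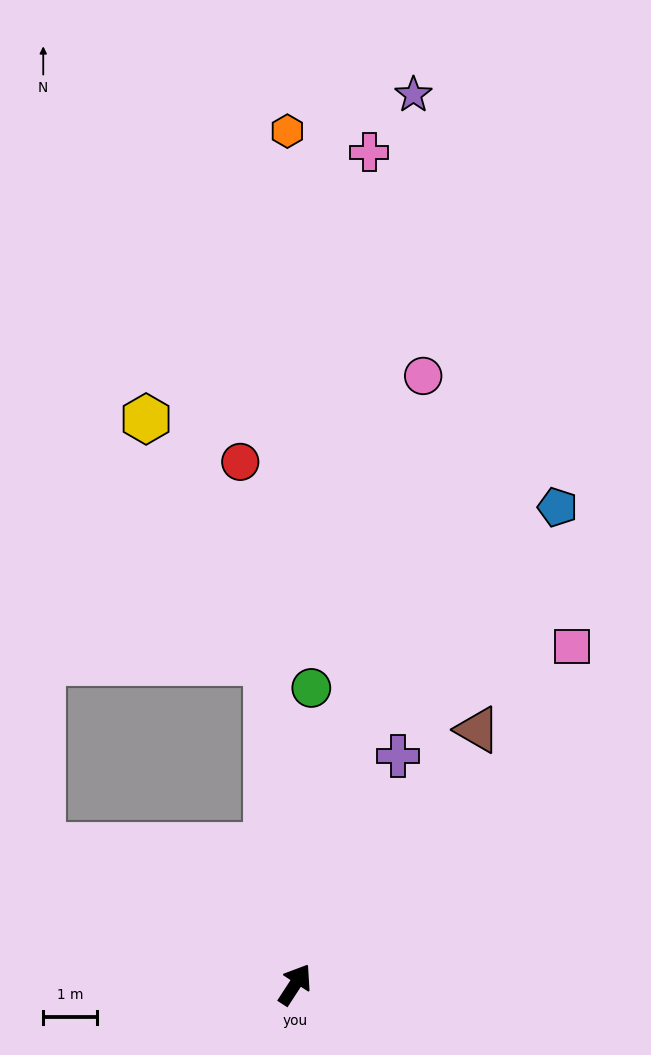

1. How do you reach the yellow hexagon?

blocked — turn left 38°, forward 6.0 m, then turn left 21°, forward 5.0 m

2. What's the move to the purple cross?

turn left 9°, forward 4.7 m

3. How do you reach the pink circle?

turn left 21°, forward 11.5 m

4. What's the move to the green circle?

turn left 30°, forward 5.5 m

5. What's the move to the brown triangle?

turn right 3°, forward 5.8 m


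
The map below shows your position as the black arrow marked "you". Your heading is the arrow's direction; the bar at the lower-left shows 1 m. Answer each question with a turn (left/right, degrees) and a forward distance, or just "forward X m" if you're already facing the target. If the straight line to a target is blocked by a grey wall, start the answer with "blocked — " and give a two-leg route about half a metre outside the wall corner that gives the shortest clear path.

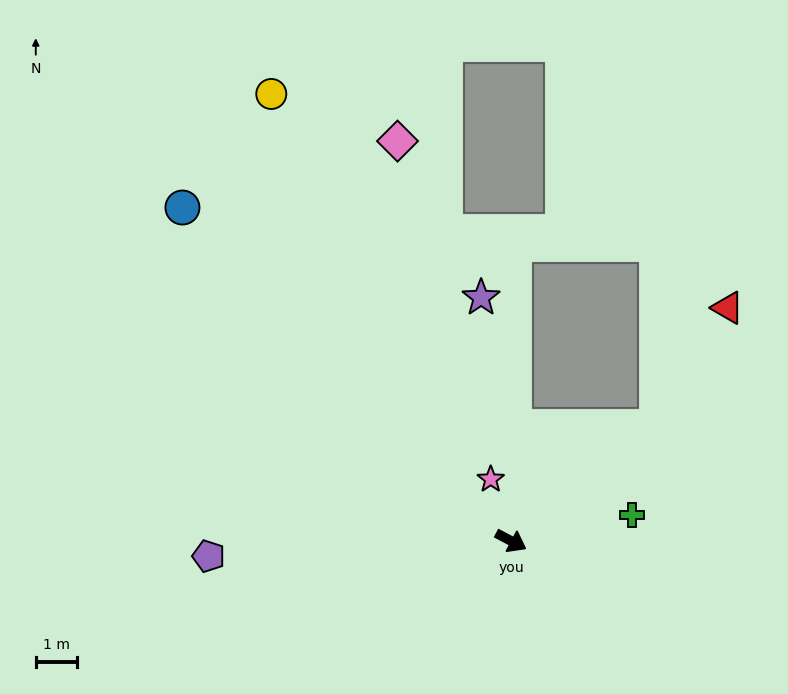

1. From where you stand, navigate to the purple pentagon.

turn right 149°, forward 7.4 m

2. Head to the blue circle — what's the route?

turn left 162°, forward 11.4 m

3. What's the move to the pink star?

turn left 136°, forward 1.6 m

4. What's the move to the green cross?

turn left 40°, forward 3.0 m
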